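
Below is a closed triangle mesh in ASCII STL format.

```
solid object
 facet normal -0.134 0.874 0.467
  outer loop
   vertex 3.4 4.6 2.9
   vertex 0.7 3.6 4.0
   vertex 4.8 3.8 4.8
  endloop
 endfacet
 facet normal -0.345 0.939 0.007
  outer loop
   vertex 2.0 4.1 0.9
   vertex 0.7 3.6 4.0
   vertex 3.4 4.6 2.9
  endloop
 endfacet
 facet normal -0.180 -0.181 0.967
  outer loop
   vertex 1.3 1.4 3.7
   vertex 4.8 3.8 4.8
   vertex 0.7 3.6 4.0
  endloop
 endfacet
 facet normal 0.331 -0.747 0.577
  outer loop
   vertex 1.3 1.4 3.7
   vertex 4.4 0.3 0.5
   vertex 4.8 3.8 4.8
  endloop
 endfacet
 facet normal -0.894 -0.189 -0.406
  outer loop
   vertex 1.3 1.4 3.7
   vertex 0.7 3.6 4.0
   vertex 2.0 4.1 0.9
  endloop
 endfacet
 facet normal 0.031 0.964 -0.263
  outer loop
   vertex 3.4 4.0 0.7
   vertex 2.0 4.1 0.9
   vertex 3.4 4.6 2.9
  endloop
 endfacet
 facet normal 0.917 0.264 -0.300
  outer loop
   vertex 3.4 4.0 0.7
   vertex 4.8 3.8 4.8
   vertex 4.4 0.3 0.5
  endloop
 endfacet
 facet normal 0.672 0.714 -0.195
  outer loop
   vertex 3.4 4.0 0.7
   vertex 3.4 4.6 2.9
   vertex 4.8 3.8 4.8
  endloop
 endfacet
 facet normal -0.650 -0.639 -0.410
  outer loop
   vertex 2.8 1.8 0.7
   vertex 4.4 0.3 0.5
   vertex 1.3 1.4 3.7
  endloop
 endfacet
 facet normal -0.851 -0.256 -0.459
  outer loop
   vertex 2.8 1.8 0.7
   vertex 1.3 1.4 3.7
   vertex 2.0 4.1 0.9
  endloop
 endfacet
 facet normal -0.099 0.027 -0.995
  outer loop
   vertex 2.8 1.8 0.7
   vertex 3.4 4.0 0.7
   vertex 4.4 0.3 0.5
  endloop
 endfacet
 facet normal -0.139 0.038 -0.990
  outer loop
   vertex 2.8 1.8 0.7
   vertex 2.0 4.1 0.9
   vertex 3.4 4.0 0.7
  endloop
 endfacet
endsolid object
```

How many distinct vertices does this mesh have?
8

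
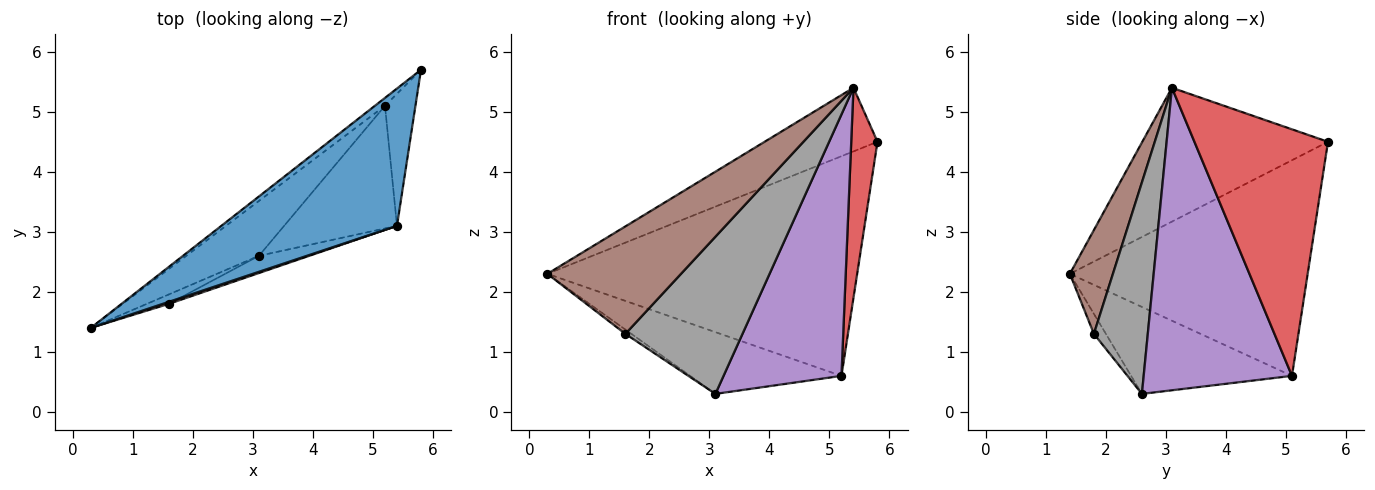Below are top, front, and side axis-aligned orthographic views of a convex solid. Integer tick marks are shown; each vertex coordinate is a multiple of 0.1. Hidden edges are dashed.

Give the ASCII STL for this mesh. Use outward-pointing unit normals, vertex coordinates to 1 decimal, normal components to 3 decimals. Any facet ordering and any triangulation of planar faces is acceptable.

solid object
 facet normal -0.569 0.346 0.746
  outer loop
   vertex 5.4 3.1 5.4
   vertex 5.8 5.7 4.5
   vertex 0.3 1.4 2.3
  endloop
 endfacet
 facet normal -0.609 0.793 -0.028
  outer loop
   vertex 5.2 5.1 0.6
   vertex 0.3 1.4 2.3
   vertex 5.8 5.7 4.5
  endloop
 endfacet
 facet normal -0.622 0.585 -0.520
  outer loop
   vertex 5.2 5.1 0.6
   vertex 3.1 2.6 0.3
   vertex 0.3 1.4 2.3
  endloop
 endfacet
 facet normal 0.974 -0.192 -0.120
  outer loop
   vertex 5.2 5.1 0.6
   vertex 5.8 5.7 4.5
   vertex 5.4 3.1 5.4
  endloop
 endfacet
 facet normal 0.751 -0.597 -0.280
  outer loop
   vertex 5.2 5.1 0.6
   vertex 5.4 3.1 5.4
   vertex 3.1 2.6 0.3
  endloop
 endfacet
 facet normal 0.306 -0.952 0.018
  outer loop
   vertex 1.6 1.8 1.3
   vertex 5.4 3.1 5.4
   vertex 0.3 1.4 2.3
  endloop
 endfacet
 facet normal -0.638 0.319 -0.701
  outer loop
   vertex 1.6 1.8 1.3
   vertex 0.3 1.4 2.3
   vertex 3.1 2.6 0.3
  endloop
 endfacet
 facet normal 0.416 -0.904 -0.099
  outer loop
   vertex 1.6 1.8 1.3
   vertex 3.1 2.6 0.3
   vertex 5.4 3.1 5.4
  endloop
 endfacet
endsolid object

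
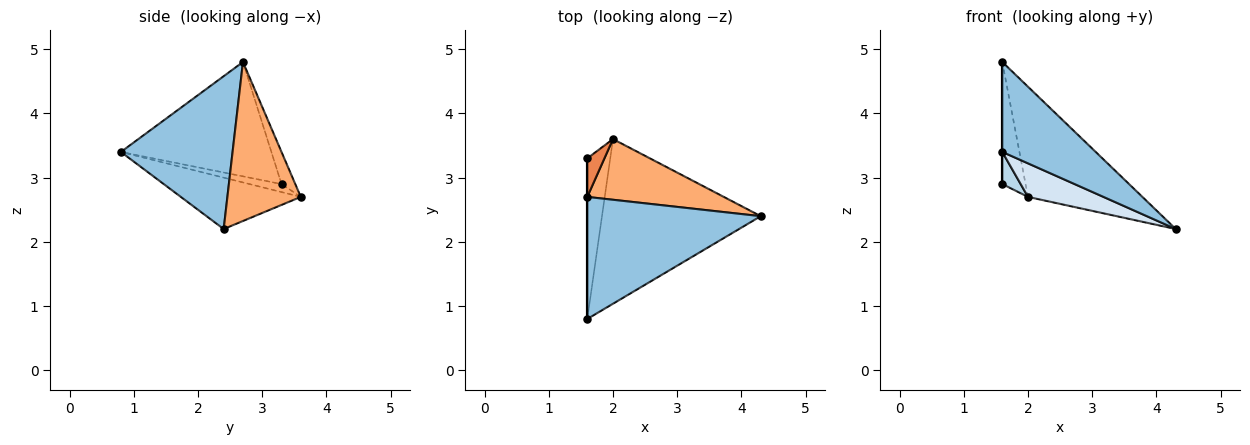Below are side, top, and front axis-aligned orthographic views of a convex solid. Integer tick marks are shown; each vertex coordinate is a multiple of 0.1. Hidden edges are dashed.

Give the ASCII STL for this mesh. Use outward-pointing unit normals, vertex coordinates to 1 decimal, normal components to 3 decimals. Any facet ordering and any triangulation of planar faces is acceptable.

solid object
 facet normal -1.000 0.000 0.000
  outer loop
   vertex 1.6 2.7 4.8
   vertex 1.6 3.3 2.9
   vertex 1.6 0.8 3.4
  endloop
 endfacet
 facet normal 0.579 -0.484 0.657
  outer loop
   vertex 1.6 2.7 4.8
   vertex 1.6 0.8 3.4
   vertex 4.3 2.4 2.2
  endloop
 endfacet
 facet normal -0.325 -0.185 -0.927
  outer loop
   vertex 2.0 3.6 2.7
   vertex 1.6 0.8 3.4
   vertex 1.6 3.3 2.9
  endloop
 endfacet
 facet normal -0.302 -0.190 -0.934
  outer loop
   vertex 2.0 3.6 2.7
   vertex 4.3 2.4 2.2
   vertex 1.6 0.8 3.4
  endloop
 endfacet
 facet normal -0.492 0.830 0.262
  outer loop
   vertex 2.0 3.6 2.7
   vertex 1.6 3.3 2.9
   vertex 1.6 2.7 4.8
  endloop
 endfacet
 facet normal 0.490 0.764 0.421
  outer loop
   vertex 2.0 3.6 2.7
   vertex 1.6 2.7 4.8
   vertex 4.3 2.4 2.2
  endloop
 endfacet
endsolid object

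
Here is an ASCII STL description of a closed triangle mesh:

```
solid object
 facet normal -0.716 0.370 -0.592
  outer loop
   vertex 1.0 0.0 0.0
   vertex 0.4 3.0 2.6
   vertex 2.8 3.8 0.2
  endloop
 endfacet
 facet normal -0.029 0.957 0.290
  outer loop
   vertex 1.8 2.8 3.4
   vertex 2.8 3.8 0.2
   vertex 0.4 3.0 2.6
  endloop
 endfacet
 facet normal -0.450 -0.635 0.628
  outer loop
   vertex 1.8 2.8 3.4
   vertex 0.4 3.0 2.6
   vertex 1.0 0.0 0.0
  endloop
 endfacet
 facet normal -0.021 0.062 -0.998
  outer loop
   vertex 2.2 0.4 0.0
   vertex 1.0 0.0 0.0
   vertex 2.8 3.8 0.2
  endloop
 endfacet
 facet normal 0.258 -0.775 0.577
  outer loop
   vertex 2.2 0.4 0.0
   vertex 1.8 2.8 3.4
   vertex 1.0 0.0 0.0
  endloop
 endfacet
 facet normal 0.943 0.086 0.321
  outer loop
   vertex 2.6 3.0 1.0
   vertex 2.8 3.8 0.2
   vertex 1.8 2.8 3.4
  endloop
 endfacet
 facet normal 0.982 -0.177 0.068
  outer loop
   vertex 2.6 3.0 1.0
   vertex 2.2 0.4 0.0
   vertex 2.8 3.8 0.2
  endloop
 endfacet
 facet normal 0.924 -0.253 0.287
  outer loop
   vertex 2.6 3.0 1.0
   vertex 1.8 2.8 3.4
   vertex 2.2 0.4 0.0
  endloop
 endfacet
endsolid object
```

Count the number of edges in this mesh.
12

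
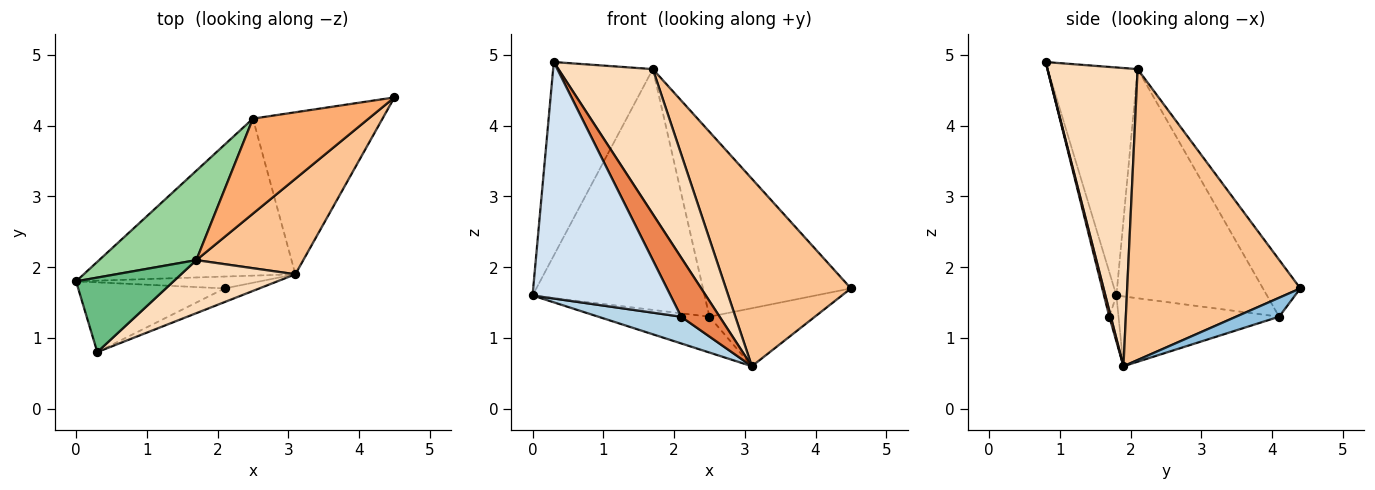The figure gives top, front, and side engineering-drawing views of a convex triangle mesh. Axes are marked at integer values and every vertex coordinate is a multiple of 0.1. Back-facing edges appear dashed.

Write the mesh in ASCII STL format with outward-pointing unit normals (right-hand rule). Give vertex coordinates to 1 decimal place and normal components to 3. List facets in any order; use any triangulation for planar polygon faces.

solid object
 facet normal -0.306 0.212 -0.928
  outer loop
   vertex 2.5 4.1 1.3
   vertex 3.1 1.9 0.6
   vertex 0.0 1.8 1.6
  endloop
 endfacet
 facet normal 0.136 0.334 -0.933
  outer loop
   vertex 2.5 4.1 1.3
   vertex 4.5 4.4 1.7
   vertex 3.1 1.9 0.6
  endloop
 endfacet
 facet normal -0.101 -0.909 -0.404
  outer loop
   vertex 2.1 1.7 1.3
   vertex 0.0 1.8 1.6
   vertex 3.1 1.9 0.6
  endloop
 endfacet
 facet normal -0.086 -0.956 -0.282
  outer loop
   vertex 2.1 1.7 1.3
   vertex 0.3 0.8 4.9
   vertex 0.0 1.8 1.6
  endloop
 endfacet
 facet normal 0.037 -0.974 -0.225
  outer loop
   vertex 2.1 1.7 1.3
   vertex 3.1 1.9 0.6
   vertex 0.3 0.8 4.9
  endloop
 endfacet
 facet normal -0.219 0.868 0.446
  outer loop
   vertex 1.7 2.1 4.8
   vertex 4.5 4.4 1.7
   vertex 2.5 4.1 1.3
  endloop
 endfacet
 facet normal 0.777 -0.561 0.286
  outer loop
   vertex 1.7 2.1 4.8
   vertex 3.1 1.9 0.6
   vertex 4.5 4.4 1.7
  endloop
 endfacet
 facet normal 0.668 -0.699 0.256
  outer loop
   vertex 1.7 2.1 4.8
   vertex 0.3 0.8 4.9
   vertex 3.1 1.9 0.6
  endloop
 endfacet
 facet normal -0.644 0.714 0.275
  outer loop
   vertex 1.7 2.1 4.8
   vertex 0.0 1.8 1.6
   vertex 0.3 0.8 4.9
  endloop
 endfacet
 facet normal -0.634 0.725 0.269
  outer loop
   vertex 1.7 2.1 4.8
   vertex 2.5 4.1 1.3
   vertex 0.0 1.8 1.6
  endloop
 endfacet
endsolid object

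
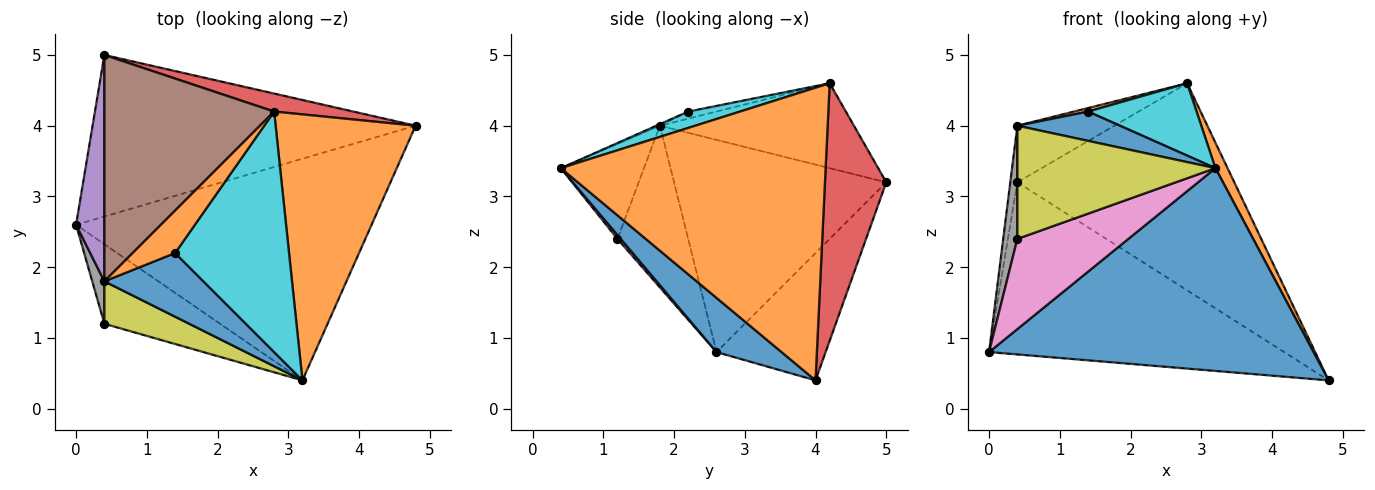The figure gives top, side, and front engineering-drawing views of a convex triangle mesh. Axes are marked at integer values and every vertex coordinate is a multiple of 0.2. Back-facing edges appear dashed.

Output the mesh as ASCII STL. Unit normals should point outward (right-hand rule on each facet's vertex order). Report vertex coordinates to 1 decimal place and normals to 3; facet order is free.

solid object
 facet normal 0.134 -0.669 -0.731
  outer loop
   vertex 3.2 0.4 3.4
   vertex 0.0 2.6 0.8
   vertex 4.8 4.0 0.4
  endloop
 endfacet
 facet normal 0.901 -0.041 0.431
  outer loop
   vertex 2.8 4.2 4.6
   vertex 3.2 0.4 3.4
   vertex 4.8 4.0 0.4
  endloop
 endfacet
 facet normal -0.260 0.704 -0.661
  outer loop
   vertex 0.4 5.0 3.2
   vertex 4.8 4.0 0.4
   vertex 0.0 2.6 0.8
  endloop
 endfacet
 facet normal 0.271 0.959 0.083
  outer loop
   vertex 0.4 5.0 3.2
   vertex 2.8 4.2 4.6
   vertex 4.8 4.0 0.4
  endloop
 endfacet
 facet normal -0.991 0.033 0.132
  outer loop
   vertex 0.4 5.0 3.2
   vertex 0.0 2.6 0.8
   vertex 0.4 1.8 4.0
  endloop
 endfacet
 facet normal -0.436 0.218 0.873
  outer loop
   vertex 0.4 5.0 3.2
   vertex 0.4 1.8 4.0
   vertex 2.8 4.2 4.6
  endloop
 endfacet
 facet normal 0.022 -0.750 -0.661
  outer loop
   vertex 0.4 1.2 2.4
   vertex 0.0 2.6 0.8
   vertex 3.2 0.4 3.4
  endloop
 endfacet
 facet normal -0.978 -0.196 0.073
  outer loop
   vertex 0.4 1.2 2.4
   vertex 0.4 1.8 4.0
   vertex 0.0 2.6 0.8
  endloop
 endfacet
 facet normal -0.366 -0.871 0.327
  outer loop
   vertex 0.4 1.2 2.4
   vertex 3.2 0.4 3.4
   vertex 0.4 1.8 4.0
  endloop
 endfacet
 facet normal 0.136 -0.285 0.949
  outer loop
   vertex 1.4 2.2 4.2
   vertex 3.2 0.4 3.4
   vertex 2.8 4.2 4.6
  endloop
 endfacet
 facet normal -0.014 -0.418 0.908
  outer loop
   vertex 1.4 2.2 4.2
   vertex 0.4 1.8 4.0
   vertex 3.2 0.4 3.4
  endloop
 endfacet
 facet normal -0.164 -0.082 0.983
  outer loop
   vertex 1.4 2.2 4.2
   vertex 2.8 4.2 4.6
   vertex 0.4 1.8 4.0
  endloop
 endfacet
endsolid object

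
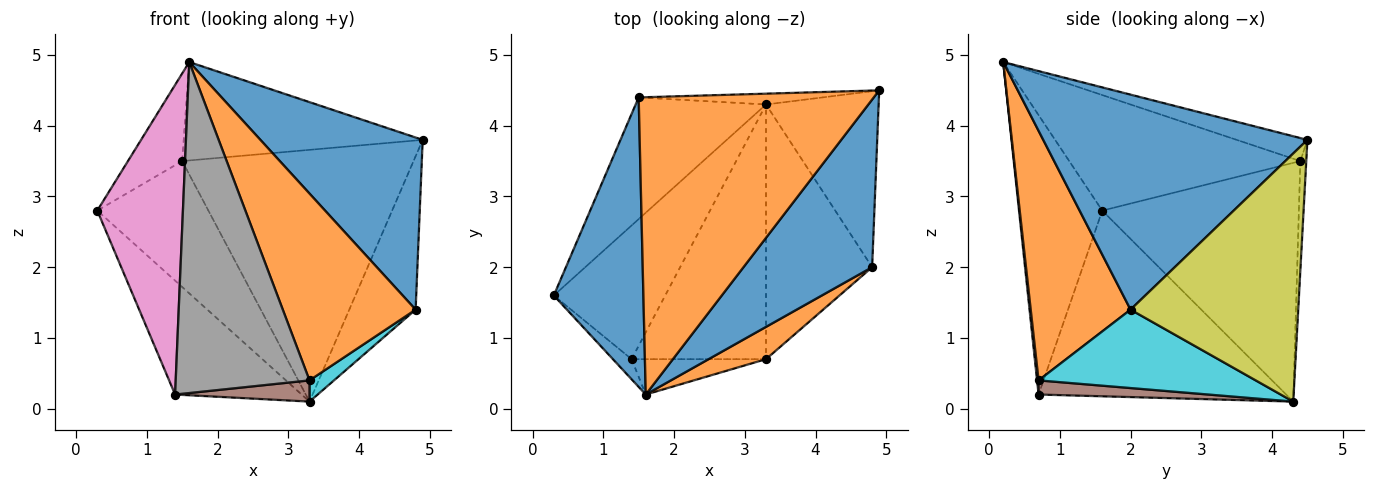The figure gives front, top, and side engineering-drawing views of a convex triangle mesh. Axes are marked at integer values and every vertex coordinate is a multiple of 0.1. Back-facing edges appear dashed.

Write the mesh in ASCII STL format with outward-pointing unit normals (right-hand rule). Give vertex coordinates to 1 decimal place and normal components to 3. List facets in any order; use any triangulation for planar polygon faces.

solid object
 facet normal -0.777 0.182 0.603
  outer loop
   vertex 1.5 4.4 3.5
   vertex 0.3 1.6 2.8
   vertex 1.6 0.2 4.9
  endloop
 endfacet
 facet normal -0.093 0.313 0.945
  outer loop
   vertex 1.5 4.4 3.5
   vertex 1.6 0.2 4.9
   vertex 4.9 4.5 3.8
  endloop
 endfacet
 facet normal -0.786 0.444 -0.429
  outer loop
   vertex 1.5 4.4 3.5
   vertex 3.3 4.3 0.1
   vertex 0.3 1.6 2.8
  endloop
 endfacet
 facet normal -0.026 0.999 -0.043
  outer loop
   vertex 1.5 4.4 3.5
   vertex 4.9 4.5 3.8
   vertex 3.3 4.3 0.1
  endloop
 endfacet
 facet normal -0.785 0.401 -0.471
  outer loop
   vertex 1.4 0.7 0.2
   vertex 0.3 1.6 2.8
   vertex 3.3 4.3 0.1
  endloop
 endfacet
 facet normal 0.104 -0.083 -0.991
  outer loop
   vertex 1.4 0.7 0.2
   vertex 3.3 4.3 0.1
   vertex 3.3 0.7 0.4
  endloop
 endfacet
 facet normal -0.696 -0.716 -0.047
  outer loop
   vertex 1.4 0.7 0.2
   vertex 1.6 0.2 4.9
   vertex 0.3 1.6 2.8
  endloop
 endfacet
 facet normal 0.011 -0.994 -0.106
  outer loop
   vertex 1.4 0.7 0.2
   vertex 3.3 0.7 0.4
   vertex 1.6 0.2 4.9
  endloop
 endfacet
 facet normal 0.857 0.339 -0.389
  outer loop
   vertex 4.8 2.0 1.4
   vertex 3.3 4.3 0.1
   vertex 4.9 4.5 3.8
  endloop
 endfacet
 facet normal 0.593 -0.067 -0.802
  outer loop
   vertex 4.8 2.0 1.4
   vertex 3.3 0.7 0.4
   vertex 3.3 4.3 0.1
  endloop
 endfacet
 facet normal 0.759 -0.466 0.454
  outer loop
   vertex 4.8 2.0 1.4
   vertex 4.9 4.5 3.8
   vertex 1.6 0.2 4.9
  endloop
 endfacet
 facet normal 0.595 -0.792 0.137
  outer loop
   vertex 4.8 2.0 1.4
   vertex 1.6 0.2 4.9
   vertex 3.3 0.7 0.4
  endloop
 endfacet
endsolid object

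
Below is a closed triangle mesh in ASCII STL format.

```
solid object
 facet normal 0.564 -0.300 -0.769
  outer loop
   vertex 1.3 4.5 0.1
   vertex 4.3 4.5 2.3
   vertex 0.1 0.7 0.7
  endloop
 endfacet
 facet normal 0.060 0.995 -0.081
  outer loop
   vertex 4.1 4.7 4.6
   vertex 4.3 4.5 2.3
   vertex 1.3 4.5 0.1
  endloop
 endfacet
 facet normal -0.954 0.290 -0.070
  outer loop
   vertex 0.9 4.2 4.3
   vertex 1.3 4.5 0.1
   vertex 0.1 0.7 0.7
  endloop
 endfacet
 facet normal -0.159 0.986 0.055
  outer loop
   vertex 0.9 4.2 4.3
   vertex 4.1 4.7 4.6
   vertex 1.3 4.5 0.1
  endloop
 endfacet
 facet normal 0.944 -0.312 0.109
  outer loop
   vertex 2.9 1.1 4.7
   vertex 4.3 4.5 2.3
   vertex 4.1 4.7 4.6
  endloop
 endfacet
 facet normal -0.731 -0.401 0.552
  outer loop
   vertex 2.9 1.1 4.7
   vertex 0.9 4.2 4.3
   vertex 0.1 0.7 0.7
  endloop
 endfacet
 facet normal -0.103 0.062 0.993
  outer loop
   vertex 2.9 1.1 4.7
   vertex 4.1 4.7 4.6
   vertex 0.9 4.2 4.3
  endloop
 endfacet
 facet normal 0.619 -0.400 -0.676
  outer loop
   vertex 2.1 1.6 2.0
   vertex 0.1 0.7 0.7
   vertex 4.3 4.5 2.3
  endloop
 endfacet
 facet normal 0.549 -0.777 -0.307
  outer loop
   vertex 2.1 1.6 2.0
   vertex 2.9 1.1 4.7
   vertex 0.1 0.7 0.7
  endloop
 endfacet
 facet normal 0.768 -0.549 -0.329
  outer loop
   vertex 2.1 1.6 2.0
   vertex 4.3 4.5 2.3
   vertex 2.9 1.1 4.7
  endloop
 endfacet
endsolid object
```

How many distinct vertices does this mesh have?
7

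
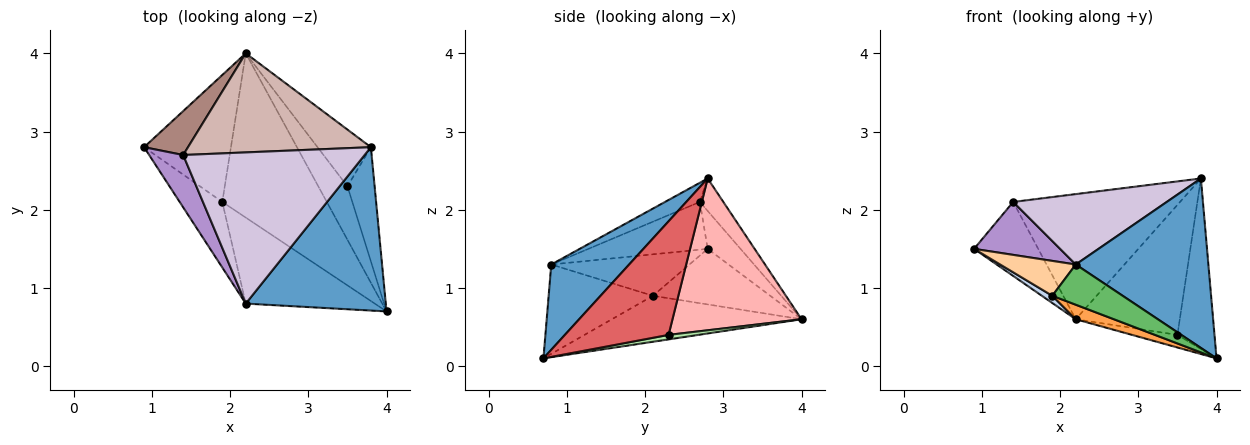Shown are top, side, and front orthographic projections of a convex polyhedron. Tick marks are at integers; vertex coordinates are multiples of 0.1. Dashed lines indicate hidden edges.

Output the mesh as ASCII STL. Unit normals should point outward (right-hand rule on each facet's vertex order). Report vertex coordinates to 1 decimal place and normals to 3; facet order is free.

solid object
 facet normal 0.389 -0.663 0.639
  outer loop
   vertex 2.2 0.8 1.3
   vertex 4.0 0.7 0.1
   vertex 3.8 2.8 2.4
  endloop
 endfacet
 facet normal -0.538 -0.048 -0.841
  outer loop
   vertex 1.9 2.1 0.9
   vertex 0.9 2.8 1.5
   vertex 2.2 4.0 0.6
  endloop
 endfacet
 facet normal -0.401 -0.081 -0.912
  outer loop
   vertex 1.9 2.1 0.9
   vertex 2.2 4.0 0.6
   vertex 4.0 0.7 0.1
  endloop
 endfacet
 facet normal -0.651 -0.356 -0.670
  outer loop
   vertex 1.9 2.1 0.9
   vertex 2.2 0.8 1.3
   vertex 0.9 2.8 1.5
  endloop
 endfacet
 facet normal -0.531 -0.359 -0.767
  outer loop
   vertex 1.9 2.1 0.9
   vertex 4.0 0.7 0.1
   vertex 2.2 0.8 1.3
  endloop
 endfacet
 facet normal 0.149 0.227 -0.962
  outer loop
   vertex 3.5 2.3 0.4
   vertex 4.0 0.7 0.1
   vertex 2.2 4.0 0.6
  endloop
 endfacet
 facet normal 0.919 0.328 -0.220
  outer loop
   vertex 3.5 2.3 0.4
   vertex 3.8 2.8 2.4
   vertex 4.0 0.7 0.1
  endloop
 endfacet
 facet normal 0.751 0.605 -0.264
  outer loop
   vertex 3.5 2.3 0.4
   vertex 2.2 4.0 0.6
   vertex 3.8 2.8 2.4
  endloop
 endfacet
 facet normal -0.702 -0.506 0.501
  outer loop
   vertex 1.4 2.7 2.1
   vertex 0.9 2.8 1.5
   vertex 2.2 0.8 1.3
  endloop
 endfacet
 facet normal -0.095 -0.420 0.902
  outer loop
   vertex 1.4 2.7 2.1
   vertex 2.2 0.8 1.3
   vertex 3.8 2.8 2.4
  endloop
 endfacet
 facet normal -0.403 0.787 0.467
  outer loop
   vertex 1.4 2.7 2.1
   vertex 2.2 4.0 0.6
   vertex 0.9 2.8 1.5
  endloop
 endfacet
 facet normal -0.110 0.779 0.617
  outer loop
   vertex 1.4 2.7 2.1
   vertex 3.8 2.8 2.4
   vertex 2.2 4.0 0.6
  endloop
 endfacet
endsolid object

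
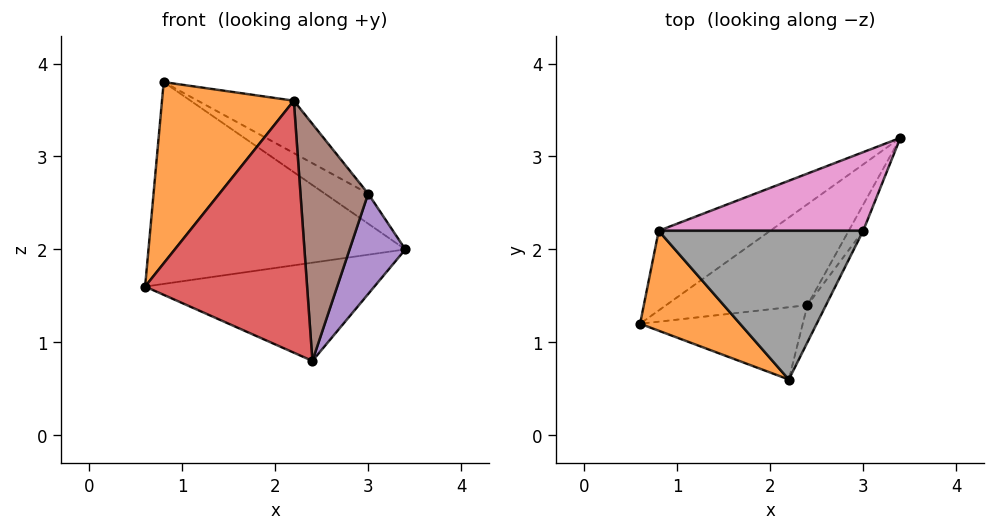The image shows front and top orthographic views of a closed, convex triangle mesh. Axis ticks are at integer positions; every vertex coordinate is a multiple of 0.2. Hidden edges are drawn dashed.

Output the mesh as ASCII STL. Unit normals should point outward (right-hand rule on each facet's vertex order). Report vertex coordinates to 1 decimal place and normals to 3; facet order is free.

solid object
 facet normal -0.522 0.793 -0.313
  outer loop
   vertex 0.8 2.2 3.8
   vertex 3.4 3.2 2.0
   vertex 0.6 1.2 1.6
  endloop
 endfacet
 facet normal -0.682 -0.641 0.353
  outer loop
   vertex 0.8 2.2 3.8
   vertex 0.6 1.2 1.6
   vertex 2.2 0.6 3.6
  endloop
 endfacet
 facet normal -0.368 0.649 -0.666
  outer loop
   vertex 2.4 1.4 0.8
   vertex 0.6 1.2 1.6
   vertex 3.4 3.2 2.0
  endloop
 endfacet
 facet normal -0.016 -0.961 -0.276
  outer loop
   vertex 2.4 1.4 0.8
   vertex 2.2 0.6 3.6
   vertex 0.6 1.2 1.6
  endloop
 endfacet
 facet normal 0.898 -0.425 -0.110
  outer loop
   vertex 3.0 2.2 2.6
   vertex 2.4 1.4 0.8
   vertex 3.4 3.2 2.0
  endloop
 endfacet
 facet normal 0.872 -0.483 -0.076
  outer loop
   vertex 3.0 2.2 2.6
   vertex 2.2 0.6 3.6
   vertex 2.4 1.4 0.8
  endloop
 endfacet
 facet normal 0.454 0.318 0.832
  outer loop
   vertex 3.0 2.2 2.6
   vertex 3.4 3.2 2.0
   vertex 0.8 2.2 3.8
  endloop
 endfacet
 facet normal 0.457 0.295 0.839
  outer loop
   vertex 3.0 2.2 2.6
   vertex 0.8 2.2 3.8
   vertex 2.2 0.6 3.6
  endloop
 endfacet
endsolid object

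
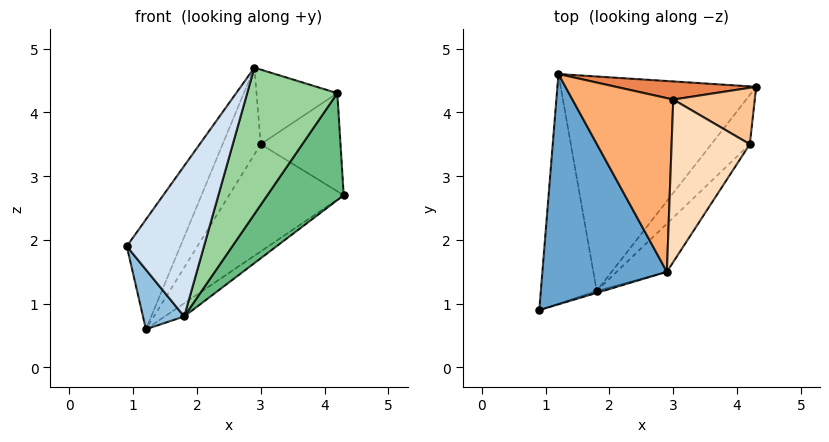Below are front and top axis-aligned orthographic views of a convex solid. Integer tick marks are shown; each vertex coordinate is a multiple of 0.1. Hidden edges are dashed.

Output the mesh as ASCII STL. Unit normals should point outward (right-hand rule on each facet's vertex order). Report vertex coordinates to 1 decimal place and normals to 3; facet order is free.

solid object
 facet normal -0.812 0.251 0.526
  outer loop
   vertex 2.9 1.5 4.7
   vertex 1.2 4.6 0.6
   vertex 0.9 0.9 1.9
  endloop
 endfacet
 facet normal -0.740 -0.169 -0.651
  outer loop
   vertex 1.8 1.2 0.8
   vertex 0.9 0.9 1.9
   vertex 1.2 4.6 0.6
  endloop
 endfacet
 facet normal 0.562 0.051 -0.825
  outer loop
   vertex 1.8 1.2 0.8
   vertex 1.2 4.6 0.6
   vertex 4.3 4.4 2.7
  endloop
 endfacet
 facet normal 0.303 -0.953 -0.012
  outer loop
   vertex 1.8 1.2 0.8
   vertex 2.9 1.5 4.7
   vertex 0.9 0.9 1.9
  endloop
 endfacet
 facet normal -0.049 0.985 0.166
  outer loop
   vertex 3.0 4.2 3.5
   vertex 4.3 4.4 2.7
   vertex 1.2 4.6 0.6
  endloop
 endfacet
 facet normal -0.802 0.267 0.535
  outer loop
   vertex 3.0 4.2 3.5
   vertex 1.2 4.6 0.6
   vertex 2.9 1.5 4.7
  endloop
 endfacet
 facet normal 0.171 0.854 0.491
  outer loop
   vertex 4.2 3.5 4.3
   vertex 4.3 4.4 2.7
   vertex 3.0 4.2 3.5
  endloop
 endfacet
 facet normal -0.341 0.392 0.854
  outer loop
   vertex 4.2 3.5 4.3
   vertex 3.0 4.2 3.5
   vertex 2.9 1.5 4.7
  endloop
 endfacet
 facet normal 0.829 -0.508 -0.234
  outer loop
   vertex 4.2 3.5 4.3
   vertex 1.8 1.2 0.8
   vertex 4.3 4.4 2.7
  endloop
 endfacet
 facet normal 0.807 -0.561 -0.184
  outer loop
   vertex 4.2 3.5 4.3
   vertex 2.9 1.5 4.7
   vertex 1.8 1.2 0.8
  endloop
 endfacet
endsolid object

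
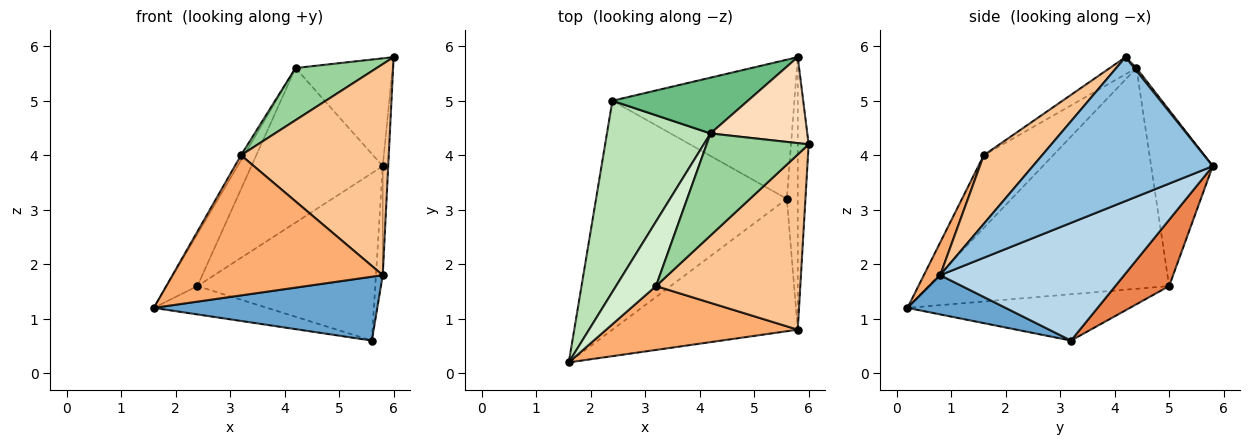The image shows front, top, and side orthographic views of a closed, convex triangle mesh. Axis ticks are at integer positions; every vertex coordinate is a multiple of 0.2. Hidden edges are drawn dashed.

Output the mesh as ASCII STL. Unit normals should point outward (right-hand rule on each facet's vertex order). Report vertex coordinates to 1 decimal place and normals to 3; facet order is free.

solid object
 facet normal 0.187 -0.427 -0.885
  outer loop
   vertex 5.8 0.8 1.8
   vertex 1.6 0.2 1.2
   vertex 5.6 3.2 0.6
  endloop
 endfacet
 facet normal 0.997 0.030 -0.076
  outer loop
   vertex 5.8 0.8 1.8
   vertex 5.8 5.8 3.8
   vertex 6.0 4.2 5.8
  endloop
 endfacet
 facet normal 0.995 0.037 -0.092
  outer loop
   vertex 5.8 0.8 1.8
   vertex 5.6 3.2 0.6
   vertex 5.8 5.8 3.8
  endloop
 endfacet
 facet normal -0.234 0.119 -0.965
  outer loop
   vertex 2.4 5.0 1.6
   vertex 5.6 3.2 0.6
   vertex 1.6 0.2 1.2
  endloop
 endfacet
 facet normal 0.227 0.749 -0.623
  outer loop
   vertex 2.4 5.0 1.6
   vertex 5.8 5.8 3.8
   vertex 5.6 3.2 0.6
  endloop
 endfacet
 facet normal 0.071 -0.908 0.414
  outer loop
   vertex 3.2 1.6 4.0
   vertex 1.6 0.2 1.2
   vertex 5.8 0.8 1.8
  endloop
 endfacet
 facet normal 0.291 -0.736 0.611
  outer loop
   vertex 3.2 1.6 4.0
   vertex 5.8 0.8 1.8
   vertex 6.0 4.2 5.8
  endloop
 endfacet
 facet normal 0.018 0.782 0.624
  outer loop
   vertex 4.2 4.4 5.6
   vertex 6.0 4.2 5.8
   vertex 5.8 5.8 3.8
  endloop
 endfacet
 facet normal -0.404 0.861 0.311
  outer loop
   vertex 4.2 4.4 5.6
   vertex 5.8 5.8 3.8
   vertex 2.4 5.0 1.6
  endloop
 endfacet
 facet normal -0.148 -0.450 0.881
  outer loop
   vertex 4.2 4.4 5.6
   vertex 3.2 1.6 4.0
   vertex 6.0 4.2 5.8
  endloop
 endfacet
 facet normal -0.899 0.115 0.422
  outer loop
   vertex 4.2 4.4 5.6
   vertex 2.4 5.0 1.6
   vertex 1.6 0.2 1.2
  endloop
 endfacet
 facet normal -0.876 0.038 0.482
  outer loop
   vertex 4.2 4.4 5.6
   vertex 1.6 0.2 1.2
   vertex 3.2 1.6 4.0
  endloop
 endfacet
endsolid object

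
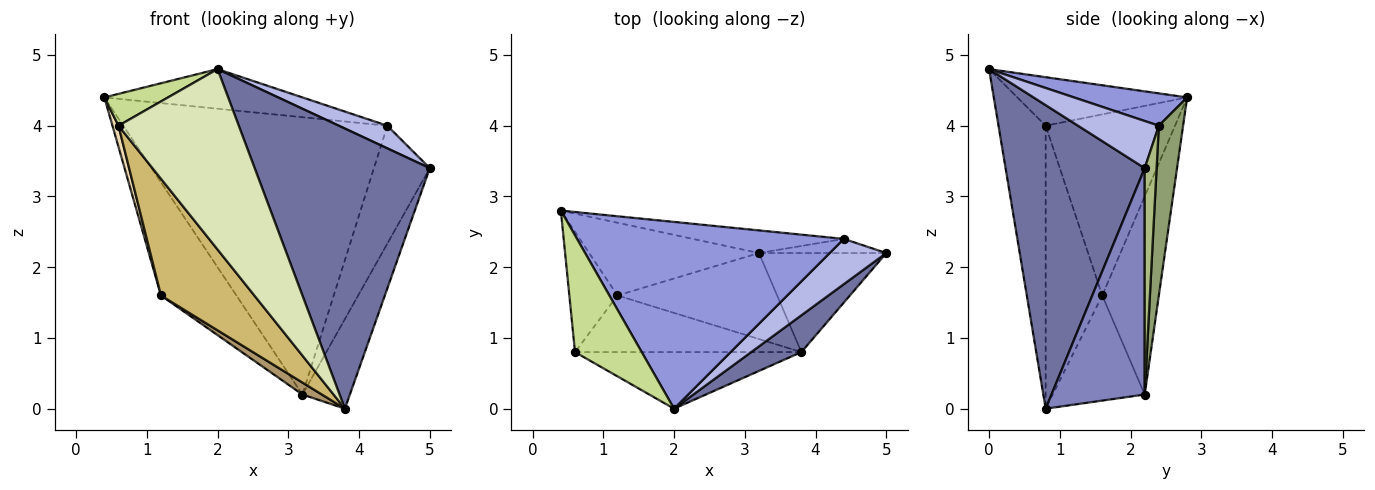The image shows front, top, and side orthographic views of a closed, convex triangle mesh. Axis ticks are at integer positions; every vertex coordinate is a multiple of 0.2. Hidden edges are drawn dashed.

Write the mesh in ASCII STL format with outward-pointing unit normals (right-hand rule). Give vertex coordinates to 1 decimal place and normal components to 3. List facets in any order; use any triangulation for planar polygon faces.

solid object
 facet normal 0.619 -0.779 0.102
  outer loop
   vertex 3.8 0.8 0.0
   vertex 5.0 2.2 3.4
   vertex 2.0 0.0 4.8
  endloop
 endfacet
 facet normal 0.797 0.405 -0.448
  outer loop
   vertex 3.2 2.2 0.2
   vertex 5.0 2.2 3.4
   vertex 3.8 0.8 0.0
  endloop
 endfacet
 facet normal 0.118 0.206 0.971
  outer loop
   vertex 4.4 2.4 4.0
   vertex 0.4 2.8 4.4
   vertex 2.0 0.0 4.8
  endloop
 endfacet
 facet normal 0.598 -0.359 0.717
  outer loop
   vertex 4.4 2.4 4.0
   vertex 2.0 0.0 4.8
   vertex 5.0 2.2 3.4
  endloop
 endfacet
 facet normal 0.091 0.993 -0.081
  outer loop
   vertex 4.4 2.4 4.0
   vertex 3.2 2.2 0.2
   vertex 0.4 2.8 4.4
  endloop
 endfacet
 facet normal 0.207 0.971 -0.117
  outer loop
   vertex 4.4 2.4 4.0
   vertex 5.0 2.2 3.4
   vertex 3.2 2.2 0.2
  endloop
 endfacet
 facet normal -0.574 -0.215 0.790
  outer loop
   vertex 0.6 0.8 4.0
   vertex 2.0 0.0 4.8
   vertex 0.4 2.8 4.4
  endloop
 endfacet
 facet normal -0.350 -0.894 -0.280
  outer loop
   vertex 0.6 0.8 4.0
   vertex 3.8 0.8 0.0
   vertex 2.0 0.0 4.8
  endloop
 endfacet
 facet normal -0.546 -0.116 -0.830
  outer loop
   vertex 1.2 1.6 1.6
   vertex 3.2 2.2 0.2
   vertex 3.8 0.8 0.0
  endloop
 endfacet
 facet normal -0.479 -0.790 -0.383
  outer loop
   vertex 1.2 1.6 1.6
   vertex 3.8 0.8 0.0
   vertex 0.6 0.8 4.0
  endloop
 endfacet
 facet normal -0.534 0.711 -0.457
  outer loop
   vertex 1.2 1.6 1.6
   vertex 0.4 2.8 4.4
   vertex 3.2 2.2 0.2
  endloop
 endfacet
 facet normal -0.965 -0.045 -0.256
  outer loop
   vertex 1.2 1.6 1.6
   vertex 0.6 0.8 4.0
   vertex 0.4 2.8 4.4
  endloop
 endfacet
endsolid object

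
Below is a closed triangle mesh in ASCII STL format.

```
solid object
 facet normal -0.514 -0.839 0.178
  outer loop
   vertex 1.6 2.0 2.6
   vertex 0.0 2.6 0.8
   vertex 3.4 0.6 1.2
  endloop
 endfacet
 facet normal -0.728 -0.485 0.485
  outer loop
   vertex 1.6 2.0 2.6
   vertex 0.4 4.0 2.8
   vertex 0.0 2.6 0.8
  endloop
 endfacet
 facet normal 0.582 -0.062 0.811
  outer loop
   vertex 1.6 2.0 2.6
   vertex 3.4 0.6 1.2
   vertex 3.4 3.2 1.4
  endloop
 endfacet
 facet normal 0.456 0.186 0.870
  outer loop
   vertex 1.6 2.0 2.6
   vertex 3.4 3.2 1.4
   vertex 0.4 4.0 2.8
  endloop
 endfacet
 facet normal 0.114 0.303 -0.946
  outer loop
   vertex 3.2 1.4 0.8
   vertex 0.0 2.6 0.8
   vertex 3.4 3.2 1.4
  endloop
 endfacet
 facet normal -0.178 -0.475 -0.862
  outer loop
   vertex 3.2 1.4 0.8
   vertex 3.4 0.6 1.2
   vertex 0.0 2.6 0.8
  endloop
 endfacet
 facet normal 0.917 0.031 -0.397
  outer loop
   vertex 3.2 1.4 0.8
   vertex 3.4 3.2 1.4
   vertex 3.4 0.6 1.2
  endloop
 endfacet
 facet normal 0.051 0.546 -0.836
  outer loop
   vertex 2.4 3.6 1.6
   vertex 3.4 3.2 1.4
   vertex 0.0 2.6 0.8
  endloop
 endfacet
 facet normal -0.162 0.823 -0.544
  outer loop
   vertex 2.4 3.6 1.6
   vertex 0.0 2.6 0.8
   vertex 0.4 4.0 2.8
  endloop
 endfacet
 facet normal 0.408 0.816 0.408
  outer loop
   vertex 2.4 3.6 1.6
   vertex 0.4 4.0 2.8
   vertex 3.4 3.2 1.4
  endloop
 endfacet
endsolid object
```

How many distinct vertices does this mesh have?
7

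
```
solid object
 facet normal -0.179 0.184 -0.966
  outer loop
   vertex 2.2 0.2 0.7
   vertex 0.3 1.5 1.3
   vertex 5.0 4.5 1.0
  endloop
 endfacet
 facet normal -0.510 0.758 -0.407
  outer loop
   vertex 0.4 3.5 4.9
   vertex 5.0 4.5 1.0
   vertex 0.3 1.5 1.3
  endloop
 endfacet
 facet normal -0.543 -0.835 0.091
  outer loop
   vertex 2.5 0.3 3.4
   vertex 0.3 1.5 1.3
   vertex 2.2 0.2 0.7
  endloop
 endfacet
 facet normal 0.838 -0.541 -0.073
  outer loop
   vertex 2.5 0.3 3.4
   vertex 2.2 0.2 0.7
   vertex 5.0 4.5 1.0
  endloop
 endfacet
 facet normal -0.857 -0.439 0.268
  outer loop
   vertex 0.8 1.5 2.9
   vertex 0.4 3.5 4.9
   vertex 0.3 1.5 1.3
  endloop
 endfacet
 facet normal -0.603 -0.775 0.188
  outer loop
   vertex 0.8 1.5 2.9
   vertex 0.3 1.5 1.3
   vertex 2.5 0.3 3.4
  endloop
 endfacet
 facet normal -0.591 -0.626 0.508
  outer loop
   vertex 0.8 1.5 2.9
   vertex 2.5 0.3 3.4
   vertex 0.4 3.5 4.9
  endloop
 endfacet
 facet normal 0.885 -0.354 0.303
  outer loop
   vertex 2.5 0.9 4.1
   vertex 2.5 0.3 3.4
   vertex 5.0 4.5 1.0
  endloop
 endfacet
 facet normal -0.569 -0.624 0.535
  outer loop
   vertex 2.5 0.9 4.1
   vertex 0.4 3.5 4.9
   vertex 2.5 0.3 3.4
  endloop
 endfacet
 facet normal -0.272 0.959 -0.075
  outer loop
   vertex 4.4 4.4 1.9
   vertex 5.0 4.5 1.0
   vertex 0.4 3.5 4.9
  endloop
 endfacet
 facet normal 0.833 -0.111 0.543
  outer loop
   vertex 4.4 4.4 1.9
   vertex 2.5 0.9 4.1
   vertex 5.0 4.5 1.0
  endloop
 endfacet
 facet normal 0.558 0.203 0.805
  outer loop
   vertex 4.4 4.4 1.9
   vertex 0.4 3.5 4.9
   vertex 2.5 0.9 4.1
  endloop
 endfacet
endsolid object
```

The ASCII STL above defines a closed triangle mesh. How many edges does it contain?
18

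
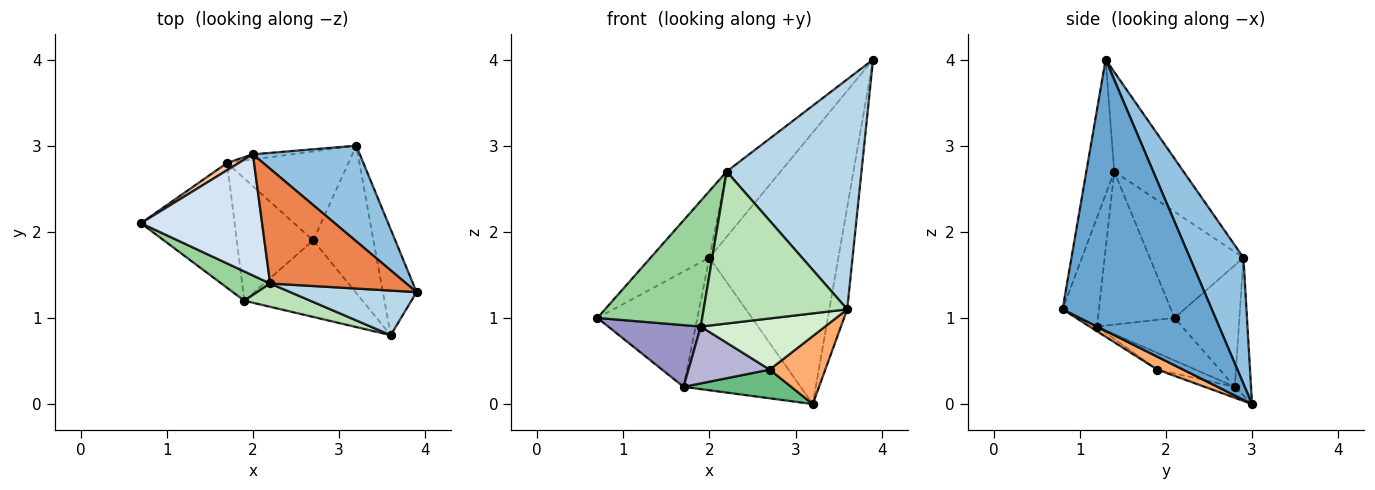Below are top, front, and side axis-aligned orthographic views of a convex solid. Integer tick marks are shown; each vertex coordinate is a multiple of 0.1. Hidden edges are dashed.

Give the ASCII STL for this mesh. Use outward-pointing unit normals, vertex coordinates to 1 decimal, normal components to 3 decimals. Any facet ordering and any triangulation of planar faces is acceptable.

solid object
 facet normal 0.985 0.118 -0.122
  outer loop
   vertex 3.6 0.8 1.1
   vertex 3.2 3.0 0.0
   vertex 3.9 1.3 4.0
  endloop
 endfacet
 facet normal 0.365 0.878 0.309
  outer loop
   vertex 2.0 2.9 1.7
   vertex 3.9 1.3 4.0
   vertex 3.2 3.0 0.0
  endloop
 endfacet
 facet normal -0.199 -0.962 0.186
  outer loop
   vertex 2.2 1.4 2.7
   vertex 3.6 0.8 1.1
   vertex 3.9 1.3 4.0
  endloop
 endfacet
 facet normal -0.609 0.382 0.695
  outer loop
   vertex 2.2 1.4 2.7
   vertex 2.0 2.9 1.7
   vertex 0.7 2.1 1.0
  endloop
 endfacet
 facet normal -0.536 0.417 0.734
  outer loop
   vertex 2.2 1.4 2.7
   vertex 3.9 1.3 4.0
   vertex 2.0 2.9 1.7
  endloop
 endfacet
 facet normal 0.191 -0.411 -0.891
  outer loop
   vertex 2.7 1.9 0.4
   vertex 3.2 3.0 0.0
   vertex 3.6 0.8 1.1
  endloop
 endfacet
 facet normal -0.544 0.837 0.053
  outer loop
   vertex 1.7 2.8 0.2
   vertex 0.7 2.1 1.0
   vertex 2.0 2.9 1.7
  endloop
 endfacet
 facet normal -0.137 0.990 -0.039
  outer loop
   vertex 1.7 2.8 0.2
   vertex 2.0 2.9 1.7
   vertex 3.2 3.0 0.0
  endloop
 endfacet
 facet normal -0.086 -0.306 -0.948
  outer loop
   vertex 1.7 2.8 0.2
   vertex 3.2 3.0 0.0
   vertex 2.7 1.9 0.4
  endloop
 endfacet
 facet normal -0.580 -0.794 0.185
  outer loop
   vertex 1.9 1.2 0.9
   vertex 2.2 1.4 2.7
   vertex 0.7 2.1 1.0
  endloop
 endfacet
 facet normal -0.243 -0.959 0.147
  outer loop
   vertex 1.9 1.2 0.9
   vertex 3.6 0.8 1.1
   vertex 2.2 1.4 2.7
  endloop
 endfacet
 facet normal -0.033 -0.556 -0.831
  outer loop
   vertex 1.9 1.2 0.9
   vertex 2.7 1.9 0.4
   vertex 3.6 0.8 1.1
  endloop
 endfacet
 facet normal -0.377 -0.410 -0.830
  outer loop
   vertex 1.9 1.2 0.9
   vertex 0.7 2.1 1.0
   vertex 1.7 2.8 0.2
  endloop
 endfacet
 facet normal -0.194 -0.413 -0.890
  outer loop
   vertex 1.9 1.2 0.9
   vertex 1.7 2.8 0.2
   vertex 2.7 1.9 0.4
  endloop
 endfacet
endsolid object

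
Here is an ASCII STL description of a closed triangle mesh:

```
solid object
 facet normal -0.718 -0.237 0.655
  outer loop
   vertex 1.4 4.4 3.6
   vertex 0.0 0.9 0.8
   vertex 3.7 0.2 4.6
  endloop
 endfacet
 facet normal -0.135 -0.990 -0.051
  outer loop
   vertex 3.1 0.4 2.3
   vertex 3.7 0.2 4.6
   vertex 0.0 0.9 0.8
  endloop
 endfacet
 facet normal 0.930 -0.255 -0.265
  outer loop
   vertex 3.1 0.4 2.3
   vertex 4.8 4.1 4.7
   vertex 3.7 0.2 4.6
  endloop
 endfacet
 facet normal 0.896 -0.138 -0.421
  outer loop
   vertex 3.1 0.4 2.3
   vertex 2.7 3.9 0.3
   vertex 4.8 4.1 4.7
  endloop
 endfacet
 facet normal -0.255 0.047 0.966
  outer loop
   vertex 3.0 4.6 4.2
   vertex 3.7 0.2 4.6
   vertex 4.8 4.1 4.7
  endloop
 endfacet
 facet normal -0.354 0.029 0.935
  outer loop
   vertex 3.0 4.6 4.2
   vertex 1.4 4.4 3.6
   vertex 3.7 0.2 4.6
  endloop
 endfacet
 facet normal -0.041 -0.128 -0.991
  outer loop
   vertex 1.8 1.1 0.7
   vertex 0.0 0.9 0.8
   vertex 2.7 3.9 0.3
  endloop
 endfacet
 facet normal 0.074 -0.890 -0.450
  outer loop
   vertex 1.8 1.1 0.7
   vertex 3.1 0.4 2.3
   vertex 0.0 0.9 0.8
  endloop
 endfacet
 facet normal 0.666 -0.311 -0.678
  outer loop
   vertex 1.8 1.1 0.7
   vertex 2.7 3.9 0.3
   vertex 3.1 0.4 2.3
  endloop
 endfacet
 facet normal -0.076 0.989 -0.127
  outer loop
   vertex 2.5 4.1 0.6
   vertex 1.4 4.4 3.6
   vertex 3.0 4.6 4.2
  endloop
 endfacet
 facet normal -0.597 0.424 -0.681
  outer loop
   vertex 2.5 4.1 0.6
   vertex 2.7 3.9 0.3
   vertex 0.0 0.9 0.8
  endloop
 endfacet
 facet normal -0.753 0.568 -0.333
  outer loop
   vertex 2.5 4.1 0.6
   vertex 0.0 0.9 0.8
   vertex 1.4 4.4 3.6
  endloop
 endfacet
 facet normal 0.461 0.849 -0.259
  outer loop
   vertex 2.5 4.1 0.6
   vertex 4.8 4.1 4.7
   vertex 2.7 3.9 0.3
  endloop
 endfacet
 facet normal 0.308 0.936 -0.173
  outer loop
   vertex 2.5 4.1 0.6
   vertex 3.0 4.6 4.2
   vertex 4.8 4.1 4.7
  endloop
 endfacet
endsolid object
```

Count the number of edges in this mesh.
21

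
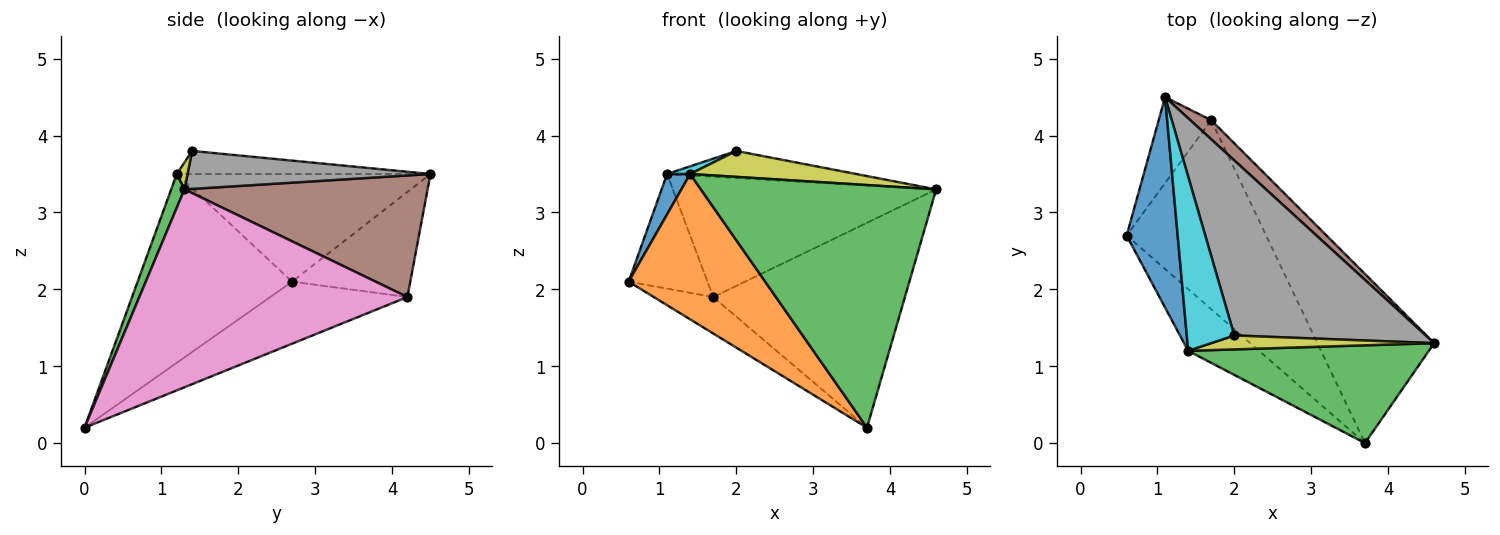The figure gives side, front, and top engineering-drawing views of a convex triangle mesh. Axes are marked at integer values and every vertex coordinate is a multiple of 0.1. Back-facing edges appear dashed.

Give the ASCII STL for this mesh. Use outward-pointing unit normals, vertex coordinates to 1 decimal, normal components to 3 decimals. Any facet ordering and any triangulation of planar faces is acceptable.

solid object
 facet normal -0.901 -0.082 0.427
  outer loop
   vertex 1.4 1.2 3.5
   vertex 1.1 4.5 3.5
   vertex 0.6 2.7 2.1
  endloop
 endfacet
 facet normal -0.721 -0.637 -0.271
  outer loop
   vertex 1.4 1.2 3.5
   vertex 0.6 2.7 2.1
   vertex 3.7 0.0 0.2
  endloop
 endfacet
 facet normal 0.052 -0.926 0.373
  outer loop
   vertex 1.4 1.2 3.5
   vertex 3.7 0.0 0.2
   vertex 4.6 1.3 3.3
  endloop
 endfacet
 facet normal -0.768 0.512 -0.384
  outer loop
   vertex 1.7 4.2 1.9
   vertex 0.6 2.7 2.1
   vertex 1.1 4.5 3.5
  endloop
 endfacet
 facet normal -0.400 0.174 -0.900
  outer loop
   vertex 1.7 4.2 1.9
   vertex 3.7 0.0 0.2
   vertex 0.6 2.7 2.1
  endloop
 endfacet
 facet normal 0.674 0.730 0.116
  outer loop
   vertex 1.7 4.2 1.9
   vertex 1.1 4.5 3.5
   vertex 4.6 1.3 3.3
  endloop
 endfacet
 facet normal 0.733 0.524 -0.433
  outer loop
   vertex 1.7 4.2 1.9
   vertex 4.6 1.3 3.3
   vertex 3.7 0.0 0.2
  endloop
 endfacet
 facet normal 0.192 0.150 0.970
  outer loop
   vertex 2.0 1.4 3.8
   vertex 4.6 1.3 3.3
   vertex 1.1 4.5 3.5
  endloop
 endfacet
 facet normal 0.057 -0.880 0.472
  outer loop
   vertex 2.0 1.4 3.8
   vertex 1.4 1.2 3.5
   vertex 4.6 1.3 3.3
  endloop
 endfacet
 facet normal -0.436 -0.040 0.899
  outer loop
   vertex 2.0 1.4 3.8
   vertex 1.1 4.5 3.5
   vertex 1.4 1.2 3.5
  endloop
 endfacet
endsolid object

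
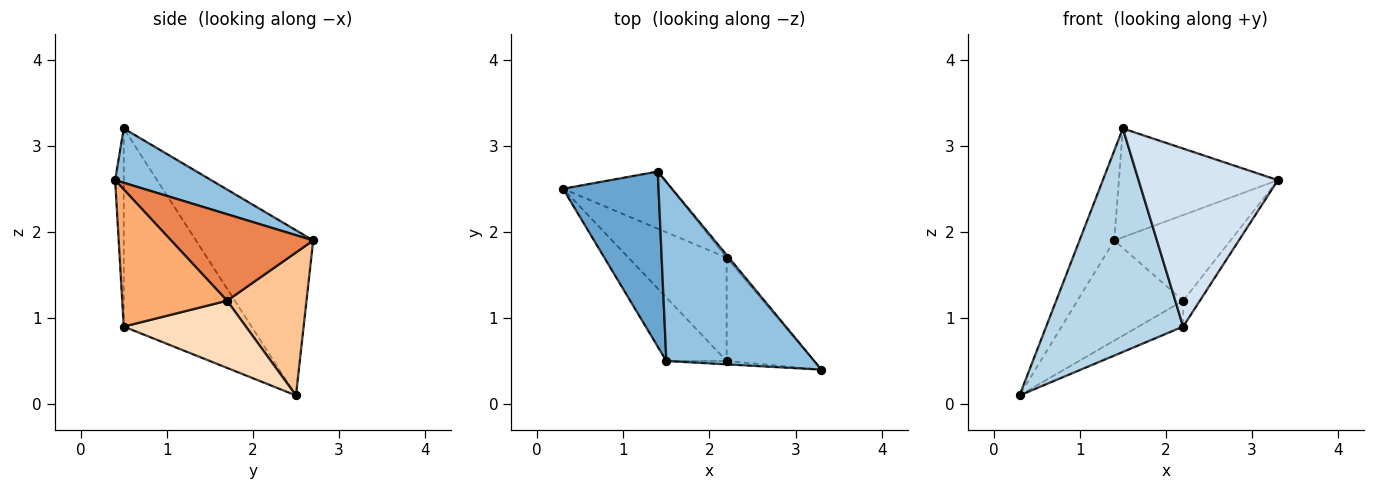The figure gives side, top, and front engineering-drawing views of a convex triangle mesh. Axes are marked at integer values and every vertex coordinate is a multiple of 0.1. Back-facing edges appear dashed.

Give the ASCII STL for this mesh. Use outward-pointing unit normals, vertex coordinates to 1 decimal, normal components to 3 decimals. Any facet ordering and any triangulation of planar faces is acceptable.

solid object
 facet normal -0.839 0.248 0.485
  outer loop
   vertex 1.4 2.7 1.9
   vertex 0.3 2.5 0.1
   vertex 1.5 0.5 3.2
  endloop
 endfacet
 facet normal 0.299 0.495 0.815
  outer loop
   vertex 1.4 2.7 1.9
   vertex 1.5 0.5 3.2
   vertex 3.3 0.4 2.6
  endloop
 endfacet
 facet normal -0.668 -0.716 -0.203
  outer loop
   vertex 2.2 0.5 0.9
   vertex 1.5 0.5 3.2
   vertex 0.3 2.5 0.1
  endloop
 endfacet
 facet normal -0.062 -0.998 -0.019
  outer loop
   vertex 2.2 0.5 0.9
   vertex 3.3 0.4 2.6
   vertex 1.5 0.5 3.2
  endloop
 endfacet
 facet normal 0.774 0.633 -0.020
  outer loop
   vertex 2.2 1.7 1.2
   vertex 1.4 2.7 1.9
   vertex 3.3 0.4 2.6
  endloop
 endfacet
 facet normal 0.836 0.133 -0.533
  outer loop
   vertex 2.2 1.7 1.2
   vertex 3.3 0.4 2.6
   vertex 2.2 0.5 0.9
  endloop
 endfacet
 facet normal 0.546 0.728 -0.415
  outer loop
   vertex 2.2 1.7 1.2
   vertex 0.3 2.5 0.1
   vertex 1.4 2.7 1.9
  endloop
 endfacet
 facet normal 0.553 0.202 -0.808
  outer loop
   vertex 2.2 1.7 1.2
   vertex 2.2 0.5 0.9
   vertex 0.3 2.5 0.1
  endloop
 endfacet
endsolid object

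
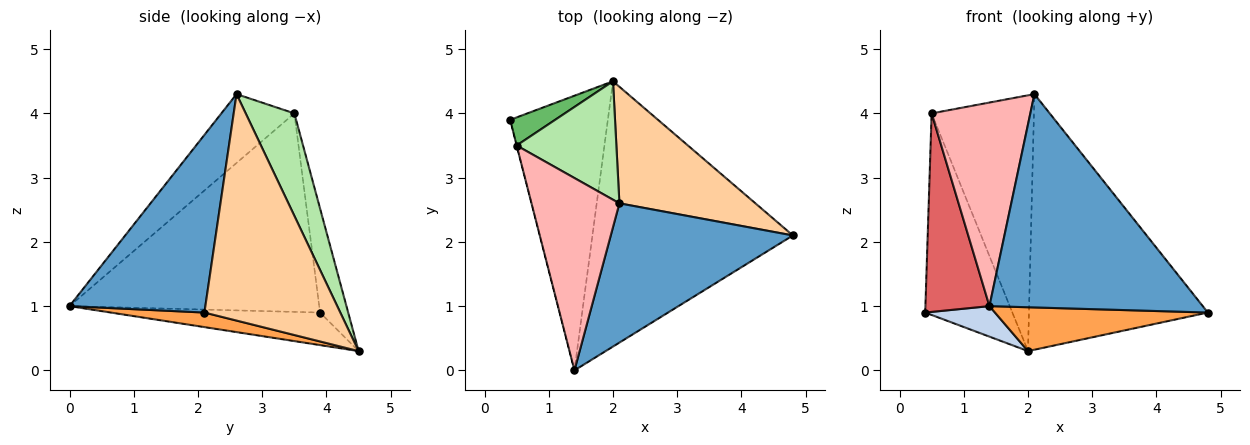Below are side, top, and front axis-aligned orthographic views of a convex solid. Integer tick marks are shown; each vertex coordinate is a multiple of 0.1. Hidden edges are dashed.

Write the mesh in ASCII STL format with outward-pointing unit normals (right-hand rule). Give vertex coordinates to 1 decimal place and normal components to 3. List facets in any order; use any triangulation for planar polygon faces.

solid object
 facet normal 0.471 -0.739 0.482
  outer loop
   vertex 2.1 2.6 4.3
   vertex 1.4 0.0 1.0
   vertex 4.8 2.1 0.9
  endloop
 endfacet
 facet normal -0.314 -0.105 -0.943
  outer loop
   vertex 2.0 4.5 0.3
   vertex 1.4 0.0 1.0
   vertex 0.4 3.9 0.9
  endloop
 endfacet
 facet normal 0.071 -0.163 -0.984
  outer loop
   vertex 2.0 4.5 0.3
   vertex 4.8 2.1 0.9
   vertex 1.4 0.0 1.0
  endloop
 endfacet
 facet normal 0.568 0.749 0.341
  outer loop
   vertex 2.0 4.5 0.3
   vertex 2.1 2.6 4.3
   vertex 4.8 2.1 0.9
  endloop
 endfacet
 facet normal -0.304 0.943 0.132
  outer loop
   vertex 0.5 3.5 4.0
   vertex 2.0 4.5 0.3
   vertex 0.4 3.9 0.9
  endloop
 endfacet
 facet normal 0.396 0.833 0.386
  outer loop
   vertex 0.5 3.5 4.0
   vertex 2.1 2.6 4.3
   vertex 2.0 4.5 0.3
  endloop
 endfacet
 facet normal -0.969 -0.248 -0.001
  outer loop
   vertex 0.5 3.5 4.0
   vertex 0.4 3.9 0.9
   vertex 1.4 0.0 1.0
  endloop
 endfacet
 facet normal -0.474 -0.640 0.605
  outer loop
   vertex 0.5 3.5 4.0
   vertex 1.4 0.0 1.0
   vertex 2.1 2.6 4.3
  endloop
 endfacet
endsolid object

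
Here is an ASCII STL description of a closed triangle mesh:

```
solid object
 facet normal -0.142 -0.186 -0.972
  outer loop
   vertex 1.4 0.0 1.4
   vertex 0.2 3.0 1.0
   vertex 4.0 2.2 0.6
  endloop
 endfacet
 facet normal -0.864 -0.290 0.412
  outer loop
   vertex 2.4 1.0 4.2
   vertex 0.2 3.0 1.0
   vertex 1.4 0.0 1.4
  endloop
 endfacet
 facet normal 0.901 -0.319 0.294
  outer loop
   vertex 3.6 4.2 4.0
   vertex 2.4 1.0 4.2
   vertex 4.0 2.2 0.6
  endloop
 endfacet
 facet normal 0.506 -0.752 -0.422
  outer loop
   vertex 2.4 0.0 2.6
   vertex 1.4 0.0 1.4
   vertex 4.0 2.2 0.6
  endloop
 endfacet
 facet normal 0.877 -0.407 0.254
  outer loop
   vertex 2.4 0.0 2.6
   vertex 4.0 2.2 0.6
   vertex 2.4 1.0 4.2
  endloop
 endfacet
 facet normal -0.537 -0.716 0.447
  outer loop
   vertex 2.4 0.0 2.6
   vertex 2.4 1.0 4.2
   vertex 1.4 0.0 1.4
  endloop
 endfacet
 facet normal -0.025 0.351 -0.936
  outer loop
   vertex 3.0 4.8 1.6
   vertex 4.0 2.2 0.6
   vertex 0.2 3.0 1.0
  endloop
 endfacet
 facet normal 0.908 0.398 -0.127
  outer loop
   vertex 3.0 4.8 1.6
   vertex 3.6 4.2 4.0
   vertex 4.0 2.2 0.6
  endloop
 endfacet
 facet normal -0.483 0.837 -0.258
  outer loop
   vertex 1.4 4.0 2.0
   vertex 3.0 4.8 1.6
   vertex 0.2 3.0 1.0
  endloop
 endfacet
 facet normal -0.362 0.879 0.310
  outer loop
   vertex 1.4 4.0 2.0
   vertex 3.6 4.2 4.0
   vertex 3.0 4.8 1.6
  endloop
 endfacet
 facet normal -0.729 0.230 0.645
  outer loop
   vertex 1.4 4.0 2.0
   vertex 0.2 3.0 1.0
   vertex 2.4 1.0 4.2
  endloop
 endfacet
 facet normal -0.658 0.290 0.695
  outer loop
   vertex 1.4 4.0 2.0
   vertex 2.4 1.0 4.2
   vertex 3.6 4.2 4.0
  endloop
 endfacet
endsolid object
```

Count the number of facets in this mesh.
12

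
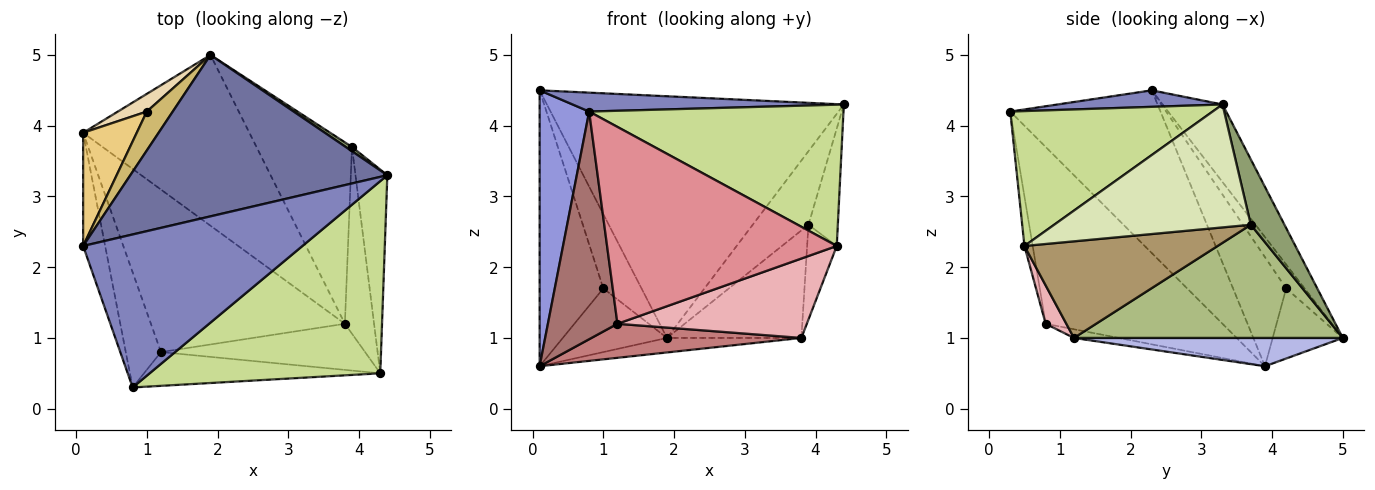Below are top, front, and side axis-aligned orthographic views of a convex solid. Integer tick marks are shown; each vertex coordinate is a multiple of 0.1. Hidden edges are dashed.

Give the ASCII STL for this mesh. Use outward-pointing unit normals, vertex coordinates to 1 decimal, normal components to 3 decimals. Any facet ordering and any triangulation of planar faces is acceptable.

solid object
 facet normal -0.165 0.820 0.548
  outer loop
   vertex 1.9 5.0 1.0
   vertex 0.1 2.3 4.5
   vertex 4.4 3.3 4.3
  endloop
 endfacet
 facet normal 0.074 -0.122 0.990
  outer loop
   vertex 0.8 0.3 4.2
   vertex 4.4 3.3 4.3
   vertex 0.1 2.3 4.5
  endloop
 endfacet
 facet normal -0.942 -0.311 -0.127
  outer loop
   vertex 0.1 3.9 0.6
   vertex 0.8 0.3 4.2
   vertex 0.1 2.3 4.5
  endloop
 endfacet
 facet normal 0.167 0.084 -0.982
  outer loop
   vertex 0.1 3.9 0.6
   vertex 1.9 5.0 1.0
   vertex 3.8 1.2 1.0
  endloop
 endfacet
 facet normal 0.516 0.855 0.049
  outer loop
   vertex 3.9 3.7 2.6
   vertex 1.9 5.0 1.0
   vertex 4.4 3.3 4.3
  endloop
 endfacet
 facet normal 0.714 0.357 -0.602
  outer loop
   vertex 3.9 3.7 2.6
   vertex 3.8 1.2 1.0
   vertex 1.9 5.0 1.0
  endloop
 endfacet
 facet normal 0.426 -0.536 0.729
  outer loop
   vertex 4.3 0.5 2.3
   vertex 4.4 3.3 4.3
   vertex 0.8 0.3 4.2
  endloop
 endfacet
 facet normal 0.958 0.143 -0.248
  outer loop
   vertex 4.3 0.5 2.3
   vertex 3.9 3.7 2.6
   vertex 4.4 3.3 4.3
  endloop
 endfacet
 facet normal 0.947 0.145 -0.286
  outer loop
   vertex 4.3 0.5 2.3
   vertex 3.8 1.2 1.0
   vertex 3.9 3.7 2.6
  endloop
 endfacet
 facet normal -0.392 0.815 0.427
  outer loop
   vertex 1.0 4.2 1.7
   vertex 0.1 2.3 4.5
   vertex 1.9 5.0 1.0
  endloop
 endfacet
 facet normal -0.611 0.732 0.300
  outer loop
   vertex 1.0 4.2 1.7
   vertex 0.1 3.9 0.6
   vertex 0.1 2.3 4.5
  endloop
 endfacet
 facet normal -0.544 0.808 0.225
  outer loop
   vertex 1.0 4.2 1.7
   vertex 1.9 5.0 1.0
   vertex 0.1 3.9 0.6
  endloop
 endfacet
 facet normal -0.915 -0.360 -0.182
  outer loop
   vertex 1.2 0.8 1.2
   vertex 0.8 0.3 4.2
   vertex 0.1 3.9 0.6
  endloop
 endfacet
 facet normal -0.044 -0.205 -0.978
  outer loop
   vertex 1.2 0.8 1.2
   vertex 0.1 3.9 0.6
   vertex 3.8 1.2 1.0
  endloop
 endfacet
 facet normal -0.035 -0.985 -0.169
  outer loop
   vertex 1.2 0.8 1.2
   vertex 4.3 0.5 2.3
   vertex 0.8 0.3 4.2
  endloop
 endfacet
 facet normal 0.094 -0.861 -0.500
  outer loop
   vertex 1.2 0.8 1.2
   vertex 3.8 1.2 1.0
   vertex 4.3 0.5 2.3
  endloop
 endfacet
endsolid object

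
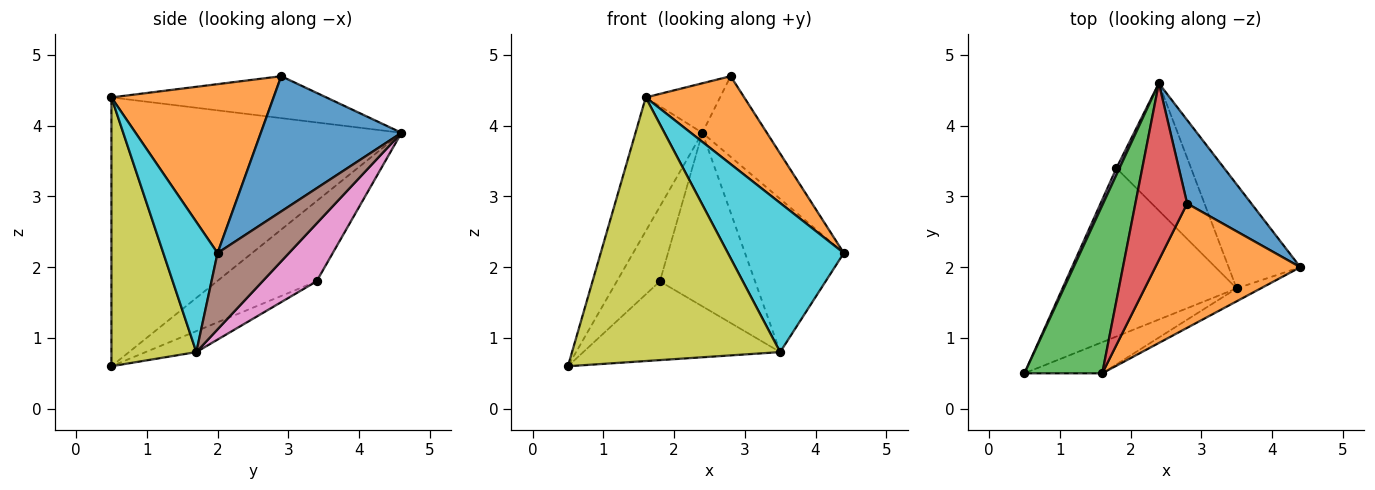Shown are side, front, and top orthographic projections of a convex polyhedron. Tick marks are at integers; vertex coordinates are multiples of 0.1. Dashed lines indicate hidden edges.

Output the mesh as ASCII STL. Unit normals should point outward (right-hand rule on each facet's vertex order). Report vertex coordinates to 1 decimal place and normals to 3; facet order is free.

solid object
 facet normal 0.835 0.383 0.396
  outer loop
   vertex 2.8 2.9 4.7
   vertex 4.4 2.0 2.2
   vertex 2.4 4.6 3.9
  endloop
 endfacet
 facet normal 0.689 -0.418 0.592
  outer loop
   vertex 1.6 0.5 4.4
   vertex 4.4 2.0 2.2
   vertex 2.8 2.9 4.7
  endloop
 endfacet
 facet normal -0.938 0.216 0.271
  outer loop
   vertex 1.6 0.5 4.4
   vertex 2.4 4.6 3.9
   vertex 0.5 0.5 0.6
  endloop
 endfacet
 facet normal -0.615 0.213 0.759
  outer loop
   vertex 1.6 0.5 4.4
   vertex 2.8 2.9 4.7
   vertex 2.4 4.6 3.9
  endloop
 endfacet
 facet normal -0.917 0.397 0.036
  outer loop
   vertex 1.8 3.4 1.8
   vertex 0.5 0.5 0.6
   vertex 2.4 4.6 3.9
  endloop
 endfacet
 facet normal 0.513 0.710 -0.482
  outer loop
   vertex 3.5 1.7 0.8
   vertex 2.4 4.6 3.9
   vertex 4.4 2.0 2.2
  endloop
 endfacet
 facet normal 0.417 0.733 -0.538
  outer loop
   vertex 3.5 1.7 0.8
   vertex 1.8 3.4 1.8
   vertex 2.4 4.6 3.9
  endloop
 endfacet
 facet normal -0.108 0.421 -0.900
  outer loop
   vertex 3.5 1.7 0.8
   vertex 0.5 0.5 0.6
   vertex 1.8 3.4 1.8
  endloop
 endfacet
 facet normal 0.375 -0.920 -0.109
  outer loop
   vertex 3.5 1.7 0.8
   vertex 1.6 0.5 4.4
   vertex 0.5 0.5 0.6
  endloop
 endfacet
 facet normal 0.422 -0.903 -0.078
  outer loop
   vertex 3.5 1.7 0.8
   vertex 4.4 2.0 2.2
   vertex 1.6 0.5 4.4
  endloop
 endfacet
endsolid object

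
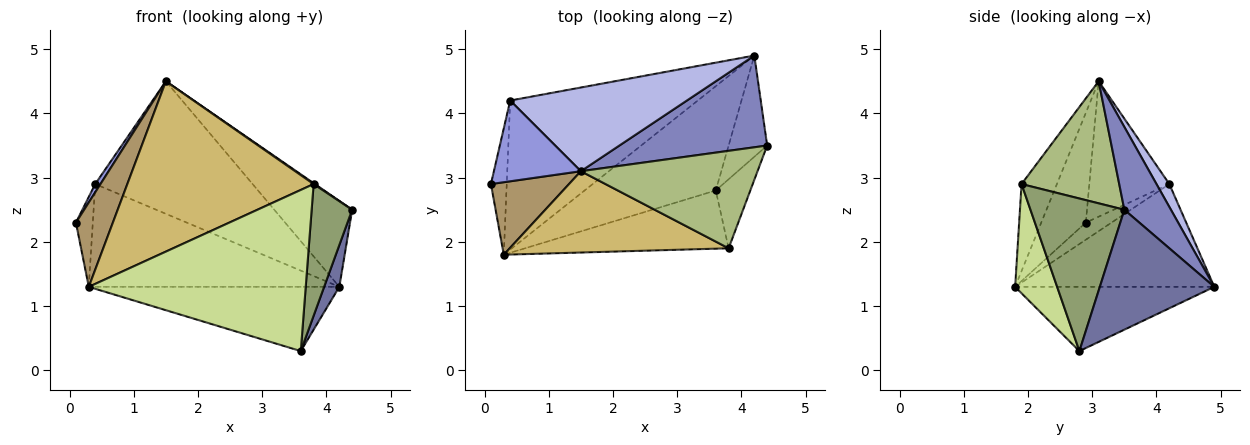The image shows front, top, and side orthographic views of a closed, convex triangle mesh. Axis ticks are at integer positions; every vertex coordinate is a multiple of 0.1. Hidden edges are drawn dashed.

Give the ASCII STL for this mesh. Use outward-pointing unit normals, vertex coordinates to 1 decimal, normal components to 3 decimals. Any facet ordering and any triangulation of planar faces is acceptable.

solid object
 facet normal 0.945 -0.125 -0.304
  outer loop
   vertex 3.6 2.8 0.3
   vertex 4.2 4.9 1.3
   vertex 4.4 3.5 2.5
  endloop
 endfacet
 facet normal 0.378 0.633 0.675
  outer loop
   vertex 1.5 3.1 4.5
   vertex 4.4 3.5 2.5
   vertex 4.2 4.9 1.3
  endloop
 endfacet
 facet normal -0.840 -0.055 0.540
  outer loop
   vertex 0.4 4.2 2.9
   vertex 0.1 2.9 2.3
   vertex 1.5 3.1 4.5
  endloop
 endfacet
 facet normal 0.069 0.844 0.533
  outer loop
   vertex 0.4 4.2 2.9
   vertex 1.5 3.1 4.5
   vertex 4.2 4.9 1.3
  endloop
 endfacet
 facet normal 0.899 -0.388 -0.203
  outer loop
   vertex 3.8 1.9 2.9
   vertex 3.6 2.8 0.3
   vertex 4.4 3.5 2.5
  endloop
 endfacet
 facet normal 0.568 -0.007 0.823
  outer loop
   vertex 3.8 1.9 2.9
   vertex 4.4 3.5 2.5
   vertex 1.5 3.1 4.5
  endloop
 endfacet
 facet normal 0.179 -0.925 -0.334
  outer loop
   vertex 0.3 1.8 1.3
   vertex 3.6 2.8 0.3
   vertex 3.8 1.9 2.9
  endloop
 endfacet
 facet normal -0.662 0.435 -0.610
  outer loop
   vertex 0.3 1.8 1.3
   vertex 0.1 2.9 2.3
   vertex 0.4 4.2 2.9
  endloop
 endfacet
 facet normal -0.675 -0.560 0.481
  outer loop
   vertex 0.3 1.8 1.3
   vertex 1.5 3.1 4.5
   vertex 0.1 2.9 2.3
  endloop
 endfacet
 facet normal -0.169 -0.890 0.425
  outer loop
   vertex 0.3 1.8 1.3
   vertex 3.8 1.9 2.9
   vertex 1.5 3.1 4.5
  endloop
 endfacet
 facet normal -0.385 0.484 -0.786
  outer loop
   vertex 0.3 1.8 1.3
   vertex 4.2 4.9 1.3
   vertex 3.6 2.8 0.3
  endloop
 endfacet
 facet normal -0.411 0.517 -0.750
  outer loop
   vertex 0.3 1.8 1.3
   vertex 0.4 4.2 2.9
   vertex 4.2 4.9 1.3
  endloop
 endfacet
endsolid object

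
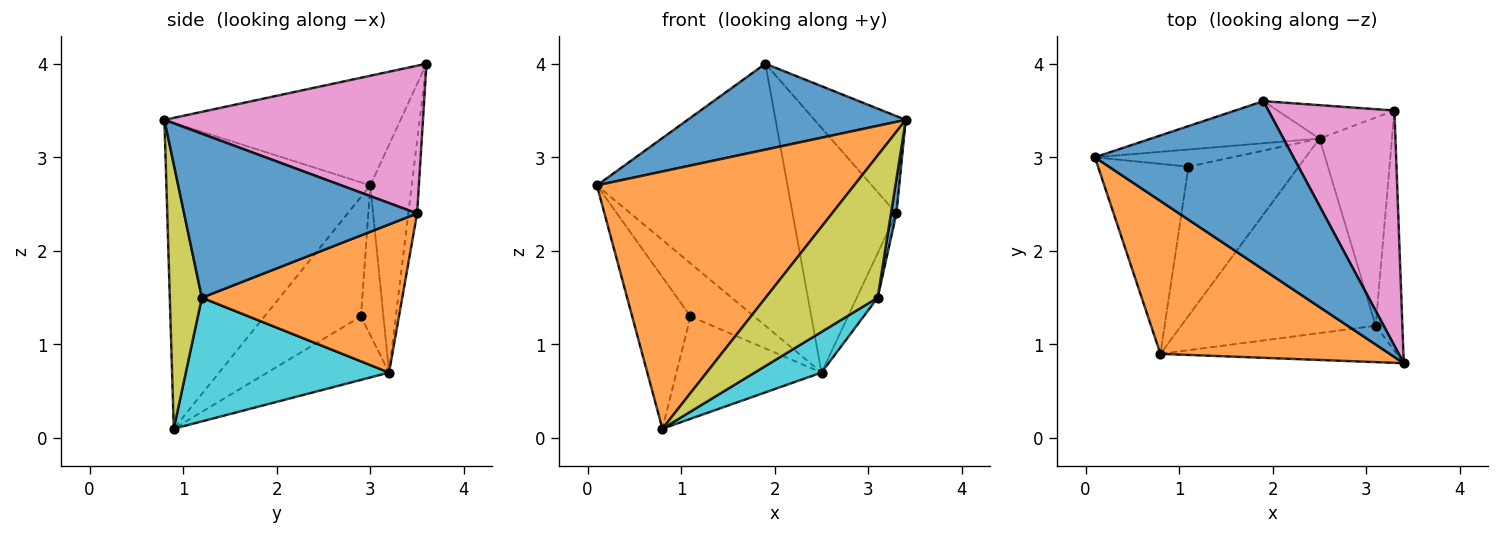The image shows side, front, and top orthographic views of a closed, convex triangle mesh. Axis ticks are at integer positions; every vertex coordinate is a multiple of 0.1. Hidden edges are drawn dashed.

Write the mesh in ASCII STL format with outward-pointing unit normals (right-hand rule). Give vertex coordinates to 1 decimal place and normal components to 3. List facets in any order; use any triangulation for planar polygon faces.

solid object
 facet normal -0.441 -0.408 0.799
  outer loop
   vertex 1.9 3.6 4.0
   vertex 0.1 3.0 2.7
   vertex 3.4 0.8 3.4
  endloop
 endfacet
 facet normal -0.563 -0.710 0.422
  outer loop
   vertex 0.8 0.9 0.1
   vertex 3.4 0.8 3.4
   vertex 0.1 3.0 2.7
  endloop
 endfacet
 facet normal -0.210 0.965 -0.155
  outer loop
   vertex 2.5 3.2 0.7
   vertex 0.1 3.0 2.7
   vertex 1.9 3.6 4.0
  endloop
 endfacet
 facet normal -0.718 0.434 -0.544
  outer loop
   vertex 1.1 2.9 1.3
   vertex 0.8 0.9 0.1
   vertex 0.1 3.0 2.7
  endloop
 endfacet
 facet normal -0.318 0.902 -0.292
  outer loop
   vertex 1.1 2.9 1.3
   vertex 0.1 3.0 2.7
   vertex 2.5 3.2 0.7
  endloop
 endfacet
 facet normal -0.429 0.511 -0.745
  outer loop
   vertex 1.1 2.9 1.3
   vertex 2.5 3.2 0.7
   vertex 0.8 0.9 0.1
  endloop
 endfacet
 facet normal 0.735 0.259 0.627
  outer loop
   vertex 3.3 3.5 2.4
   vertex 1.9 3.6 4.0
   vertex 3.4 0.8 3.4
  endloop
 endfacet
 facet normal -0.084 0.987 -0.135
  outer loop
   vertex 3.3 3.5 2.4
   vertex 2.5 3.2 0.7
   vertex 1.9 3.6 4.0
  endloop
 endfacet
 facet normal 0.267 -0.934 -0.239
  outer loop
   vertex 3.1 1.2 1.5
   vertex 3.4 0.8 3.4
   vertex 0.8 0.9 0.1
  endloop
 endfacet
 facet normal 0.528 -0.174 -0.831
  outer loop
   vertex 3.1 1.2 1.5
   vertex 0.8 0.9 0.1
   vertex 2.5 3.2 0.7
  endloop
 endfacet
 facet normal 0.987 -0.023 -0.161
  outer loop
   vertex 3.1 1.2 1.5
   vertex 3.3 3.5 2.4
   vertex 3.4 0.8 3.4
  endloop
 endfacet
 facet normal 0.894 0.093 -0.437
  outer loop
   vertex 3.1 1.2 1.5
   vertex 2.5 3.2 0.7
   vertex 3.3 3.5 2.4
  endloop
 endfacet
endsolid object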